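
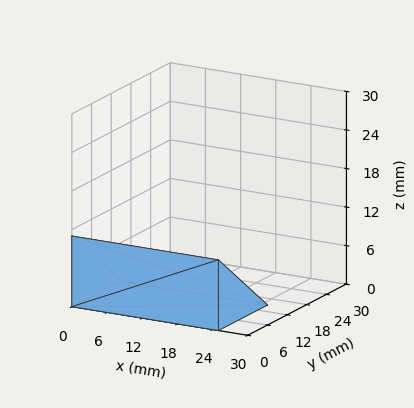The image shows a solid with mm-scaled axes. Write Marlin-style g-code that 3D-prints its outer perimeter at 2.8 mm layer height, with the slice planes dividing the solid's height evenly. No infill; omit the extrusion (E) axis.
Reading the render: the shape is a wedge (ramp): 25 × 15 mm base, rising to 11 mm along the y=0 edge and sloping linearly to z=0 at y=15 (dimensions read to the nearest mm from the axis ticks). For the g-code, the solid's height is divided into equal slices at the stated Δz and each level perimeter traced with G1 moves after a G0 lift.

; perimeter-only toolpath
G21 ; units = mm
G90 ; absolute positioning
G28 ; home
; layer 1
G0 Z2.8
G0 X0.0 Y0.0
G1 X25.0 Y0.0
G1 X25.0 Y11.2
G1 X0.0 Y11.2
G1 X0.0 Y0.0
; layer 2
G0 Z5.5
G0 X0.0 Y0.0
G1 X25.0 Y0.0
G1 X25.0 Y7.5
G1 X0.0 Y7.5
G1 X0.0 Y0.0
; layer 3
G0 Z8.2
G0 X0.0 Y0.0
G1 X25.0 Y0.0
G1 X25.0 Y3.8
G1 X0.0 Y3.8
G1 X0.0 Y0.0
M2 ; end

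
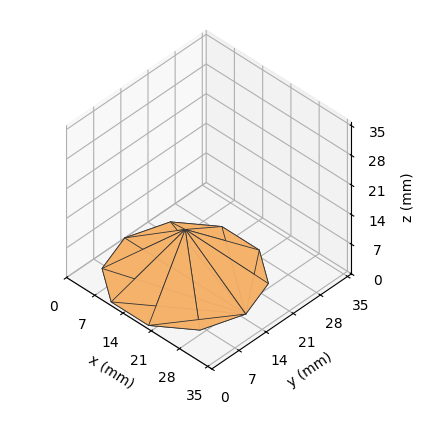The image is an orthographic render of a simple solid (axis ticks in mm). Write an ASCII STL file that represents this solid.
Reading the render: the shape is a regular 10-sided pyramid, base circumscribed radius ≈ 15 mm, apex at z ≈ 11 mm (dimensions read to the nearest mm from the axis ticks). For the STL, each face is triangulated and given an outward normal.

solid part
  facet normal 0.0000 0.0000 -1.0000
    outer loop
      vertex 19.635 29.266 0.000
      vertex 27.135 23.817 0.000
      vertex 30.000 15.000 0.000
    endloop
  endfacet
  facet normal 0.0000 0.0000 -1.0000
    outer loop
      vertex 10.365 29.266 0.000
      vertex 19.635 29.266 0.000
      vertex 30.000 15.000 0.000
    endloop
  endfacet
  facet normal 0.0000 0.0000 -1.0000
    outer loop
      vertex 2.865 23.817 0.000
      vertex 10.365 29.266 0.000
      vertex 30.000 15.000 0.000
    endloop
  endfacet
  facet normal 0.0000 0.0000 -1.0000
    outer loop
      vertex 0.000 15.000 0.000
      vertex 2.865 23.817 0.000
      vertex 30.000 15.000 0.000
    endloop
  endfacet
  facet normal 0.0000 0.0000 -1.0000
    outer loop
      vertex 2.865 6.183 0.000
      vertex 0.000 15.000 0.000
      vertex 30.000 15.000 0.000
    endloop
  endfacet
  facet normal 0.0000 0.0000 -1.0000
    outer loop
      vertex 10.365 0.734 0.000
      vertex 2.865 6.183 0.000
      vertex 30.000 15.000 0.000
    endloop
  endfacet
  facet normal 0.0000 0.0000 -1.0000
    outer loop
      vertex 19.635 0.734 0.000
      vertex 10.365 0.734 0.000
      vertex 30.000 15.000 0.000
    endloop
  endfacet
  facet normal 0.0000 0.0000 -1.0000
    outer loop
      vertex 27.135 6.183 0.000
      vertex 19.635 0.734 0.000
      vertex 30.000 15.000 0.000
    endloop
  endfacet
  facet normal 0.5807 0.1887 0.7919
    outer loop
      vertex 30.000 15.000 0.000
      vertex 27.135 23.817 0.000
      vertex 15.000 15.000 11.000
    endloop
  endfacet
  facet normal 0.3589 0.4940 0.7919
    outer loop
      vertex 27.135 23.817 0.000
      vertex 19.635 29.266 0.000
      vertex 15.000 15.000 11.000
    endloop
  endfacet
  facet normal 0.0000 0.6106 0.7919
    outer loop
      vertex 19.635 29.266 0.000
      vertex 10.365 29.266 0.000
      vertex 15.000 15.000 11.000
    endloop
  endfacet
  facet normal -0.3589 0.4940 0.7919
    outer loop
      vertex 10.365 29.266 0.000
      vertex 2.865 23.817 0.000
      vertex 15.000 15.000 11.000
    endloop
  endfacet
  facet normal -0.5807 0.1887 0.7919
    outer loop
      vertex 2.865 23.817 0.000
      vertex 0.000 15.000 0.000
      vertex 15.000 15.000 11.000
    endloop
  endfacet
  facet normal -0.5807 -0.1887 0.7919
    outer loop
      vertex 0.000 15.000 0.000
      vertex 2.865 6.183 0.000
      vertex 15.000 15.000 11.000
    endloop
  endfacet
  facet normal -0.3589 -0.4940 0.7919
    outer loop
      vertex 2.865 6.183 0.000
      vertex 10.365 0.734 0.000
      vertex 15.000 15.000 11.000
    endloop
  endfacet
  facet normal 0.0000 -0.6106 0.7919
    outer loop
      vertex 10.365 0.734 0.000
      vertex 19.635 0.734 0.000
      vertex 15.000 15.000 11.000
    endloop
  endfacet
  facet normal 0.3589 -0.4940 0.7919
    outer loop
      vertex 19.635 0.734 0.000
      vertex 27.135 6.183 0.000
      vertex 15.000 15.000 11.000
    endloop
  endfacet
  facet normal 0.5807 -0.1887 0.7919
    outer loop
      vertex 27.135 6.183 0.000
      vertex 30.000 15.000 0.000
      vertex 15.000 15.000 11.000
    endloop
  endfacet
endsolid part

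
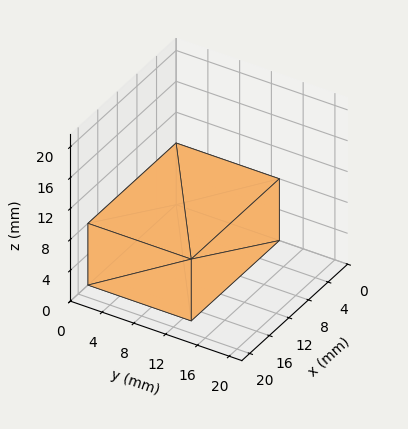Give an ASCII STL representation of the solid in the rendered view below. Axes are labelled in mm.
Reading the render: the shape is a rectangular box, roughly 18 × 13 mm footprint and 8 mm tall (dimensions read to the nearest mm from the axis ticks). For the STL, each face is triangulated and given an outward normal.

solid part
  facet normal 0.0000 0.0000 -1.0000
    outer loop
      vertex 18.0 13.0 0.0
      vertex 18.0 0.0 0.0
      vertex 0.0 0.0 0.0
    endloop
  endfacet
  facet normal 0.0000 0.0000 -1.0000
    outer loop
      vertex 0.0 13.0 0.0
      vertex 18.0 13.0 0.0
      vertex 0.0 0.0 0.0
    endloop
  endfacet
  facet normal 0.0000 0.0000 1.0000
    outer loop
      vertex 0.0 0.0 8.0
      vertex 18.0 0.0 8.0
      vertex 18.0 13.0 8.0
    endloop
  endfacet
  facet normal 0.0000 0.0000 1.0000
    outer loop
      vertex 0.0 0.0 8.0
      vertex 18.0 13.0 8.0
      vertex 0.0 13.0 8.0
    endloop
  endfacet
  facet normal 0.0000 -1.0000 0.0000
    outer loop
      vertex 0.0 0.0 0.0
      vertex 18.0 0.0 0.0
      vertex 18.0 0.0 8.0
    endloop
  endfacet
  facet normal 0.0000 -1.0000 0.0000
    outer loop
      vertex 0.0 0.0 0.0
      vertex 18.0 0.0 8.0
      vertex 0.0 0.0 8.0
    endloop
  endfacet
  facet normal 0.0000 1.0000 0.0000
    outer loop
      vertex 18.0 13.0 8.0
      vertex 18.0 13.0 0.0
      vertex 0.0 13.0 0.0
    endloop
  endfacet
  facet normal 0.0000 1.0000 0.0000
    outer loop
      vertex 0.0 13.0 8.0
      vertex 18.0 13.0 8.0
      vertex 0.0 13.0 0.0
    endloop
  endfacet
  facet normal -1.0000 0.0000 0.0000
    outer loop
      vertex 0.0 13.0 8.0
      vertex 0.0 13.0 0.0
      vertex 0.0 0.0 0.0
    endloop
  endfacet
  facet normal -1.0000 0.0000 0.0000
    outer loop
      vertex 0.0 0.0 8.0
      vertex 0.0 13.0 8.0
      vertex 0.0 0.0 0.0
    endloop
  endfacet
  facet normal 1.0000 0.0000 0.0000
    outer loop
      vertex 18.0 0.0 0.0
      vertex 18.0 13.0 0.0
      vertex 18.0 13.0 8.0
    endloop
  endfacet
  facet normal 1.0000 0.0000 0.0000
    outer loop
      vertex 18.0 0.0 0.0
      vertex 18.0 13.0 8.0
      vertex 18.0 0.0 8.0
    endloop
  endfacet
endsolid part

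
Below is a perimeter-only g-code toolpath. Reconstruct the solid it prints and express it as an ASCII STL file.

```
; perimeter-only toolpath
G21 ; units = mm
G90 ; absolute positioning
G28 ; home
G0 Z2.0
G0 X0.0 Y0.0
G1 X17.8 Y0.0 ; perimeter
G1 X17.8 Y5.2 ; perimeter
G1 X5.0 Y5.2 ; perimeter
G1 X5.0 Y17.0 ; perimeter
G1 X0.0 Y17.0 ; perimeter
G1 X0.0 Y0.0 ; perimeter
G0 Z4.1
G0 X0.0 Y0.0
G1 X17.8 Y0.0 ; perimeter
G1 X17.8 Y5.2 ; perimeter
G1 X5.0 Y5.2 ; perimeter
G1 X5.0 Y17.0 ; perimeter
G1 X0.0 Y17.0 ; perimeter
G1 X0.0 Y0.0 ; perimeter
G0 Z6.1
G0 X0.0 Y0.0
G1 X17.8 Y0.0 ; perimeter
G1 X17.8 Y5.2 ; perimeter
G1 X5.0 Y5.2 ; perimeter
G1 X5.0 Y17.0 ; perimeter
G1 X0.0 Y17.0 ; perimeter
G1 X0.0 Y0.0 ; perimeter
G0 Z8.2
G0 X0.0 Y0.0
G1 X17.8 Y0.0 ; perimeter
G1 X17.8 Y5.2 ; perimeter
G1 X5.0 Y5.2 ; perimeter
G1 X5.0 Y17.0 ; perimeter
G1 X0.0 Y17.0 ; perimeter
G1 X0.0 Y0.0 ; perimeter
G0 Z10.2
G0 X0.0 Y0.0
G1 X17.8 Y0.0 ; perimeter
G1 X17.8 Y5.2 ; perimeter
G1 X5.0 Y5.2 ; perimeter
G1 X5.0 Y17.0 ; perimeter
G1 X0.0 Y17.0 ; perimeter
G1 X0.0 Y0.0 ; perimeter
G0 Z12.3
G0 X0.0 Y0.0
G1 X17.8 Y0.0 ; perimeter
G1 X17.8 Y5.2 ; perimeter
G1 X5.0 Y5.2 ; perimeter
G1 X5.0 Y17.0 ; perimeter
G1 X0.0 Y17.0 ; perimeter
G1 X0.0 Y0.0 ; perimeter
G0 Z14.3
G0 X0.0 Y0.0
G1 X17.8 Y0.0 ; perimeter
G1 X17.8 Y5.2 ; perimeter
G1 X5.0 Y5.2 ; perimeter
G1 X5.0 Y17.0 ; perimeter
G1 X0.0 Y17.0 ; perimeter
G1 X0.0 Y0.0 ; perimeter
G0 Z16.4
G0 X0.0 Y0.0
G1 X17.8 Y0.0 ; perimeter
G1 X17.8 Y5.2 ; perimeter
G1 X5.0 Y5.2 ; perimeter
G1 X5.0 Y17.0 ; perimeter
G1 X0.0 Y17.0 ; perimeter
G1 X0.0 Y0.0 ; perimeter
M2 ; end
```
solid part
  facet normal 0.0000 0.0000 -1.0000
    outer loop
      vertex 17.8 5.2 0.0
      vertex 17.8 0.0 0.0
      vertex 0.0 0.0 0.0
    endloop
  endfacet
  facet normal 0.0000 0.0000 -1.0000
    outer loop
      vertex 5.0 5.2 0.0
      vertex 17.8 5.2 0.0
      vertex 0.0 0.0 0.0
    endloop
  endfacet
  facet normal 0.0000 0.0000 -1.0000
    outer loop
      vertex 5.0 17.0 0.0
      vertex 5.0 5.2 0.0
      vertex 0.0 0.0 0.0
    endloop
  endfacet
  facet normal 0.0000 0.0000 -1.0000
    outer loop
      vertex 0.0 17.0 0.0
      vertex 5.0 17.0 0.0
      vertex 0.0 0.0 0.0
    endloop
  endfacet
  facet normal 0.0000 0.0000 1.0000
    outer loop
      vertex 0.0 0.0 16.4
      vertex 17.8 0.0 16.4
      vertex 17.8 5.2 16.4
    endloop
  endfacet
  facet normal 0.0000 0.0000 1.0000
    outer loop
      vertex 0.0 0.0 16.4
      vertex 17.8 5.2 16.4
      vertex 5.0 5.2 16.4
    endloop
  endfacet
  facet normal 0.0000 0.0000 1.0000
    outer loop
      vertex 0.0 0.0 16.4
      vertex 5.0 5.2 16.4
      vertex 5.0 17.0 16.4
    endloop
  endfacet
  facet normal 0.0000 0.0000 1.0000
    outer loop
      vertex 0.0 0.0 16.4
      vertex 5.0 17.0 16.4
      vertex 0.0 17.0 16.4
    endloop
  endfacet
  facet normal 0.0000 -1.0000 0.0000
    outer loop
      vertex 0.0 0.0 0.0
      vertex 17.8 0.0 0.0
      vertex 17.8 0.0 16.4
    endloop
  endfacet
  facet normal 0.0000 -1.0000 0.0000
    outer loop
      vertex 0.0 0.0 0.0
      vertex 17.8 0.0 16.4
      vertex 0.0 0.0 16.4
    endloop
  endfacet
  facet normal 1.0000 0.0000 0.0000
    outer loop
      vertex 17.8 0.0 0.0
      vertex 17.8 5.2 0.0
      vertex 17.8 5.2 16.4
    endloop
  endfacet
  facet normal 1.0000 0.0000 0.0000
    outer loop
      vertex 17.8 0.0 0.0
      vertex 17.8 5.2 16.4
      vertex 17.8 0.0 16.4
    endloop
  endfacet
  facet normal 0.0000 1.0000 0.0000
    outer loop
      vertex 17.8 5.2 0.0
      vertex 5.0 5.2 0.0
      vertex 5.0 5.2 16.4
    endloop
  endfacet
  facet normal 0.0000 1.0000 0.0000
    outer loop
      vertex 17.8 5.2 0.0
      vertex 5.0 5.2 16.4
      vertex 17.8 5.2 16.4
    endloop
  endfacet
  facet normal 1.0000 0.0000 0.0000
    outer loop
      vertex 5.0 5.2 0.0
      vertex 5.0 17.0 0.0
      vertex 5.0 17.0 16.4
    endloop
  endfacet
  facet normal 1.0000 0.0000 0.0000
    outer loop
      vertex 5.0 5.2 0.0
      vertex 5.0 17.0 16.4
      vertex 5.0 5.2 16.4
    endloop
  endfacet
  facet normal 0.0000 1.0000 0.0000
    outer loop
      vertex 5.0 17.0 0.0
      vertex 0.0 17.0 0.0
      vertex 0.0 17.0 16.4
    endloop
  endfacet
  facet normal 0.0000 1.0000 0.0000
    outer loop
      vertex 5.0 17.0 0.0
      vertex 0.0 17.0 16.4
      vertex 5.0 17.0 16.4
    endloop
  endfacet
  facet normal -1.0000 0.0000 0.0000
    outer loop
      vertex 0.0 17.0 0.0
      vertex 0.0 0.0 0.0
      vertex 0.0 0.0 16.4
    endloop
  endfacet
  facet normal -1.0000 0.0000 0.0000
    outer loop
      vertex 0.0 17.0 0.0
      vertex 0.0 0.0 16.4
      vertex 0.0 17.0 16.4
    endloop
  endfacet
endsolid part

The G0 Z moves step by Δz≈2.0 mm. Every layer's G1 loop is the same polygon, so the solid is a straight extrusion of it from z=0 to z≈16.4. Closing with flat bottom and top caps and triangulating gives 20 facets — an L-shaped prism: outer 17.8 × 17 mm, arm thicknesses ≈ 5.2 mm (horizontal) and 5 mm (vertical), extruded 16.4 mm in z.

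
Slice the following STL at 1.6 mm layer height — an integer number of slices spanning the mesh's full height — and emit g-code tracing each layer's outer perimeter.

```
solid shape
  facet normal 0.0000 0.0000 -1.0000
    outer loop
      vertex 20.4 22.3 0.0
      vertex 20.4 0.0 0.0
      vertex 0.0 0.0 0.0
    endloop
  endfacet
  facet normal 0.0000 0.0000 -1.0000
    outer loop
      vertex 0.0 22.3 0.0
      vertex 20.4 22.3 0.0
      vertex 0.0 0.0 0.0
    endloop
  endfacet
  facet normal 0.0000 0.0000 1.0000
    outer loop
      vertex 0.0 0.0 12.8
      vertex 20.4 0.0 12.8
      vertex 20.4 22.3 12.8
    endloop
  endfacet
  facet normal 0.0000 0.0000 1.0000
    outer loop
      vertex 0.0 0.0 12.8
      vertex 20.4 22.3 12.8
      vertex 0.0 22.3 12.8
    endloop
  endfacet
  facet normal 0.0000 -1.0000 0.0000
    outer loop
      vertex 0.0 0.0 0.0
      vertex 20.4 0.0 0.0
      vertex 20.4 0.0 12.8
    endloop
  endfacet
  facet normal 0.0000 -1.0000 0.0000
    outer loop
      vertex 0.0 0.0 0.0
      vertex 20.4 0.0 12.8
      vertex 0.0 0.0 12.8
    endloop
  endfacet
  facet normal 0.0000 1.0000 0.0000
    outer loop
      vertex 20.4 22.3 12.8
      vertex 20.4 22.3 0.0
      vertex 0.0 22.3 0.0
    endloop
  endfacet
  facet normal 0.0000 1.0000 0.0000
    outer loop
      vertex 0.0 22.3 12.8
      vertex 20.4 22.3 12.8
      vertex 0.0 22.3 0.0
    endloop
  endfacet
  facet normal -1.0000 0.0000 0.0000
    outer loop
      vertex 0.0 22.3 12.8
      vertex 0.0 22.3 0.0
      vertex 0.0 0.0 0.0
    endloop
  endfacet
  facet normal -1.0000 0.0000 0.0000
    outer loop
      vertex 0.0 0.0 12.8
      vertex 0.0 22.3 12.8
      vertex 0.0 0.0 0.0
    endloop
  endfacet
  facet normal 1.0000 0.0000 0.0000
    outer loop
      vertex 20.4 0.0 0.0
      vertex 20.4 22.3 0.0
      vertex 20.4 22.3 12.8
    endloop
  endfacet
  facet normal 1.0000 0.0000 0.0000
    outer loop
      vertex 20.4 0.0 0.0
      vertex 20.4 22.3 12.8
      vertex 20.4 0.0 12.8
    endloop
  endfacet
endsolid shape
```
; perimeter-only toolpath
G21 ; units = mm
G90 ; absolute positioning
G28 ; home
; layer 1
G0 Z1.6
G0 X0.0 Y0.0
G1 X20.4 Y0.0
G1 X20.4 Y22.3
G1 X0.0 Y22.3
G1 X0.0 Y0.0
; layer 2
G0 Z3.2
G0 X0.0 Y0.0
G1 X20.4 Y0.0
G1 X20.4 Y22.3
G1 X0.0 Y22.3
G1 X0.0 Y0.0
; layer 3
G0 Z4.8
G0 X0.0 Y0.0
G1 X20.4 Y0.0
G1 X20.4 Y22.3
G1 X0.0 Y22.3
G1 X0.0 Y0.0
; layer 4
G0 Z6.4
G0 X0.0 Y0.0
G1 X20.4 Y0.0
G1 X20.4 Y22.3
G1 X0.0 Y22.3
G1 X0.0 Y0.0
; layer 5
G0 Z8.0
G0 X0.0 Y0.0
G1 X20.4 Y0.0
G1 X20.4 Y22.3
G1 X0.0 Y22.3
G1 X0.0 Y0.0
; layer 6
G0 Z9.6
G0 X0.0 Y0.0
G1 X20.4 Y0.0
G1 X20.4 Y22.3
G1 X0.0 Y22.3
G1 X0.0 Y0.0
; layer 7
G0 Z11.2
G0 X0.0 Y0.0
G1 X20.4 Y0.0
G1 X20.4 Y22.3
G1 X0.0 Y22.3
G1 X0.0 Y0.0
; layer 8
G0 Z12.8
G0 X0.0 Y0.0
G1 X20.4 Y0.0
G1 X20.4 Y22.3
G1 X0.0 Y22.3
G1 X0.0 Y0.0
M2 ; end

The solid is a rectangular box, roughly 20.4 × 22.3 mm footprint and 12.8 mm tall. Slicing at Δz = 1.6 mm — 8 equal slices spanning the solid's height, so layer i sits at z = i·h/8 — gives 8 non-empty perimeters. Each is a 4-segment closed polygon; G0 lifts to the layer z and rapids to the start vertex, then G1 traces the edges.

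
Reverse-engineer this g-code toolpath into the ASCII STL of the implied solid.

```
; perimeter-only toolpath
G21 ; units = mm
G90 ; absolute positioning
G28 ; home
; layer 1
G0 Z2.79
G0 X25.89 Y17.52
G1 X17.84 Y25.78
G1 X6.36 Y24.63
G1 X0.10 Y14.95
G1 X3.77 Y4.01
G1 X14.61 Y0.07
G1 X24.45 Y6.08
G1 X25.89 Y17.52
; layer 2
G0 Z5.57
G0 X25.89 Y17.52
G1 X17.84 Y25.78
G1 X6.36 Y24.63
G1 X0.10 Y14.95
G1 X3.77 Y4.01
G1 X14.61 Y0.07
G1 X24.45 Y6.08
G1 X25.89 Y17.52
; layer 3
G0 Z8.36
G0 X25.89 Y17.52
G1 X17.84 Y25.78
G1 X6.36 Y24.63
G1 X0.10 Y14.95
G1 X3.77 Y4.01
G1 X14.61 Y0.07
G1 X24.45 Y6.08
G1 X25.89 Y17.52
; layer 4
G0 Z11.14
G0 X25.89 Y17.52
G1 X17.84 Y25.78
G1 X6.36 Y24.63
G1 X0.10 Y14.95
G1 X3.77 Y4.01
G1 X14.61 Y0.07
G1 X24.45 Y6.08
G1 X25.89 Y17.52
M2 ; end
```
solid part
  facet normal 0.0000 0.0000 -1.0000
    outer loop
      vertex 6.36 24.63 0.00
      vertex 17.84 25.78 0.00
      vertex 25.89 17.52 0.00
    endloop
  endfacet
  facet normal 0.0000 0.0000 -1.0000
    outer loop
      vertex 0.10 14.95 0.00
      vertex 6.36 24.63 0.00
      vertex 25.89 17.52 0.00
    endloop
  endfacet
  facet normal 0.0000 0.0000 -1.0000
    outer loop
      vertex 3.77 4.01 0.00
      vertex 0.10 14.95 0.00
      vertex 25.89 17.52 0.00
    endloop
  endfacet
  facet normal 0.0000 0.0000 -1.0000
    outer loop
      vertex 14.61 0.07 0.00
      vertex 3.77 4.01 0.00
      vertex 25.89 17.52 0.00
    endloop
  endfacet
  facet normal 0.0000 0.0000 -1.0000
    outer loop
      vertex 24.45 6.08 0.00
      vertex 14.61 0.07 0.00
      vertex 25.89 17.52 0.00
    endloop
  endfacet
  facet normal 0.0000 0.0000 1.0000
    outer loop
      vertex 25.89 17.52 11.14
      vertex 17.84 25.78 11.14
      vertex 6.36 24.63 11.14
    endloop
  endfacet
  facet normal 0.0000 0.0000 1.0000
    outer loop
      vertex 25.89 17.52 11.14
      vertex 6.36 24.63 11.14
      vertex 0.10 14.95 11.14
    endloop
  endfacet
  facet normal 0.0000 0.0000 1.0000
    outer loop
      vertex 25.89 17.52 11.14
      vertex 0.10 14.95 11.14
      vertex 3.77 4.01 11.14
    endloop
  endfacet
  facet normal 0.0000 0.0000 1.0000
    outer loop
      vertex 25.89 17.52 11.14
      vertex 3.77 4.01 11.14
      vertex 14.61 0.07 11.14
    endloop
  endfacet
  facet normal 0.0000 0.0000 1.0000
    outer loop
      vertex 25.89 17.52 11.14
      vertex 14.61 0.07 11.14
      vertex 24.45 6.08 11.14
    endloop
  endfacet
  facet normal 0.7162 0.6979 0.0000
    outer loop
      vertex 25.89 17.52 0.00
      vertex 17.84 25.78 0.00
      vertex 17.84 25.78 11.14
    endloop
  endfacet
  facet normal 0.7162 0.6979 0.0000
    outer loop
      vertex 25.89 17.52 0.00
      vertex 17.84 25.78 11.14
      vertex 25.89 17.52 11.14
    endloop
  endfacet
  facet normal -0.0997 0.9950 0.0000
    outer loop
      vertex 17.84 25.78 0.00
      vertex 6.36 24.63 0.00
      vertex 6.36 24.63 11.14
    endloop
  endfacet
  facet normal -0.0997 0.9950 0.0000
    outer loop
      vertex 17.84 25.78 0.00
      vertex 6.36 24.63 11.14
      vertex 17.84 25.78 11.14
    endloop
  endfacet
  facet normal -0.8397 0.5430 0.0000
    outer loop
      vertex 6.36 24.63 0.00
      vertex 0.10 14.95 0.00
      vertex 0.10 14.95 11.14
    endloop
  endfacet
  facet normal -0.8397 0.5430 0.0000
    outer loop
      vertex 6.36 24.63 0.00
      vertex 0.10 14.95 11.14
      vertex 6.36 24.63 11.14
    endloop
  endfacet
  facet normal -0.9481 -0.3180 0.0000
    outer loop
      vertex 0.10 14.95 0.00
      vertex 3.77 4.01 0.00
      vertex 3.77 4.01 11.14
    endloop
  endfacet
  facet normal -0.9481 -0.3180 0.0000
    outer loop
      vertex 0.10 14.95 0.00
      vertex 3.77 4.01 11.14
      vertex 0.10 14.95 11.14
    endloop
  endfacet
  facet normal -0.3416 -0.9398 0.0000
    outer loop
      vertex 3.77 4.01 0.00
      vertex 14.61 0.07 0.00
      vertex 14.61 0.07 11.14
    endloop
  endfacet
  facet normal -0.3416 -0.9398 0.0000
    outer loop
      vertex 3.77 4.01 0.00
      vertex 14.61 0.07 11.14
      vertex 3.77 4.01 11.14
    endloop
  endfacet
  facet normal 0.5212 -0.8534 0.0000
    outer loop
      vertex 14.61 0.07 0.00
      vertex 24.45 6.08 0.00
      vertex 24.45 6.08 11.14
    endloop
  endfacet
  facet normal 0.5212 -0.8534 0.0000
    outer loop
      vertex 14.61 0.07 0.00
      vertex 24.45 6.08 11.14
      vertex 14.61 0.07 11.14
    endloop
  endfacet
  facet normal 0.9922 -0.1249 0.0000
    outer loop
      vertex 24.45 6.08 0.00
      vertex 25.89 17.52 0.00
      vertex 25.89 17.52 11.14
    endloop
  endfacet
  facet normal 0.9922 -0.1249 0.0000
    outer loop
      vertex 24.45 6.08 0.00
      vertex 25.89 17.52 11.14
      vertex 24.45 6.08 11.14
    endloop
  endfacet
endsolid part

The G0 Z moves step by Δz≈2.79 mm. Every layer's G1 loop is the same polygon, so the solid is a straight extrusion of it from z=0 to z≈11.1. Closing with flat bottom and top caps and triangulating gives 24 facets — a regular 7-sided prism (a cylinder approximated with 7 flat sides), circumscribed radius ≈ 13.3 mm, height ≈ 11.1 mm.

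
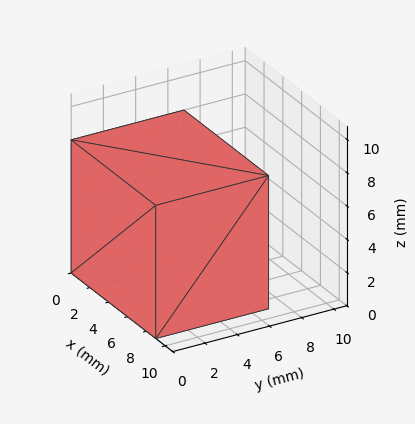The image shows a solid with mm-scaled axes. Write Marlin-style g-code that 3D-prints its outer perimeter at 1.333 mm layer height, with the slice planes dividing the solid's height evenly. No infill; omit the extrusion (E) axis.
Reading the render: the shape is a rectangular box, roughly 9 × 7 mm footprint and 8 mm tall (dimensions read to the nearest mm from the axis ticks). For the g-code, the solid's height is divided into equal slices at the stated Δz and each level perimeter traced with G1 moves after a G0 lift.

; perimeter-only toolpath
G21 ; units = mm
G90 ; absolute positioning
G28 ; home
; layer 1
G0 Z1.333
G0 X0.000 Y0.000
G1 X9.000 Y0.000
G1 X9.000 Y7.000
G1 X0.000 Y7.000
G1 X0.000 Y0.000
; layer 2
G0 Z2.667
G0 X0.000 Y0.000
G1 X9.000 Y0.000
G1 X9.000 Y7.000
G1 X0.000 Y7.000
G1 X0.000 Y0.000
; layer 3
G0 Z4.000
G0 X0.000 Y0.000
G1 X9.000 Y0.000
G1 X9.000 Y7.000
G1 X0.000 Y7.000
G1 X0.000 Y0.000
; layer 4
G0 Z5.333
G0 X0.000 Y0.000
G1 X9.000 Y0.000
G1 X9.000 Y7.000
G1 X0.000 Y7.000
G1 X0.000 Y0.000
; layer 5
G0 Z6.667
G0 X0.000 Y0.000
G1 X9.000 Y0.000
G1 X9.000 Y7.000
G1 X0.000 Y7.000
G1 X0.000 Y0.000
; layer 6
G0 Z8.000
G0 X0.000 Y0.000
G1 X9.000 Y0.000
G1 X9.000 Y7.000
G1 X0.000 Y7.000
G1 X0.000 Y0.000
M2 ; end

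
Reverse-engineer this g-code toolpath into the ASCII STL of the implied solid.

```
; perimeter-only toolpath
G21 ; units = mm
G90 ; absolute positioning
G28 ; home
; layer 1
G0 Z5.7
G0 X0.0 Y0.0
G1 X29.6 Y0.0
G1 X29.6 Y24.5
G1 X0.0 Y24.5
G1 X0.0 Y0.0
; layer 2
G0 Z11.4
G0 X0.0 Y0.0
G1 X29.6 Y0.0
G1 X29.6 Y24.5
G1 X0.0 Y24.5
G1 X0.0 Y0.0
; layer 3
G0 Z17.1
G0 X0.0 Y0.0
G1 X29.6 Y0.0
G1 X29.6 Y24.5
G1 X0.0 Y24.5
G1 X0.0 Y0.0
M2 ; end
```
solid part
  facet normal 0.0000 0.0000 -1.0000
    outer loop
      vertex 29.6 24.5 0.0
      vertex 29.6 0.0 0.0
      vertex 0.0 0.0 0.0
    endloop
  endfacet
  facet normal 0.0000 0.0000 -1.0000
    outer loop
      vertex 0.0 24.5 0.0
      vertex 29.6 24.5 0.0
      vertex 0.0 0.0 0.0
    endloop
  endfacet
  facet normal 0.0000 0.0000 1.0000
    outer loop
      vertex 0.0 0.0 17.1
      vertex 29.6 0.0 17.1
      vertex 29.6 24.5 17.1
    endloop
  endfacet
  facet normal 0.0000 0.0000 1.0000
    outer loop
      vertex 0.0 0.0 17.1
      vertex 29.6 24.5 17.1
      vertex 0.0 24.5 17.1
    endloop
  endfacet
  facet normal 0.0000 -1.0000 0.0000
    outer loop
      vertex 0.0 0.0 0.0
      vertex 29.6 0.0 0.0
      vertex 29.6 0.0 17.1
    endloop
  endfacet
  facet normal 0.0000 -1.0000 0.0000
    outer loop
      vertex 0.0 0.0 0.0
      vertex 29.6 0.0 17.1
      vertex 0.0 0.0 17.1
    endloop
  endfacet
  facet normal 0.0000 1.0000 0.0000
    outer loop
      vertex 29.6 24.5 17.1
      vertex 29.6 24.5 0.0
      vertex 0.0 24.5 0.0
    endloop
  endfacet
  facet normal 0.0000 1.0000 0.0000
    outer loop
      vertex 0.0 24.5 17.1
      vertex 29.6 24.5 17.1
      vertex 0.0 24.5 0.0
    endloop
  endfacet
  facet normal -1.0000 0.0000 0.0000
    outer loop
      vertex 0.0 24.5 17.1
      vertex 0.0 24.5 0.0
      vertex 0.0 0.0 0.0
    endloop
  endfacet
  facet normal -1.0000 0.0000 0.0000
    outer loop
      vertex 0.0 0.0 17.1
      vertex 0.0 24.5 17.1
      vertex 0.0 0.0 0.0
    endloop
  endfacet
  facet normal 1.0000 0.0000 0.0000
    outer loop
      vertex 29.6 0.0 0.0
      vertex 29.6 24.5 0.0
      vertex 29.6 24.5 17.1
    endloop
  endfacet
  facet normal 1.0000 0.0000 0.0000
    outer loop
      vertex 29.6 0.0 0.0
      vertex 29.6 24.5 17.1
      vertex 29.6 0.0 17.1
    endloop
  endfacet
endsolid part

The G0 Z moves step by Δz≈5.7 mm. Every layer's G1 loop is the same polygon, so the solid is a straight extrusion of it from z=0 to z≈17.1. Closing with flat bottom and top caps and triangulating gives 12 facets — a rectangular box, roughly 29.6 × 24.5 mm footprint and 17.1 mm tall.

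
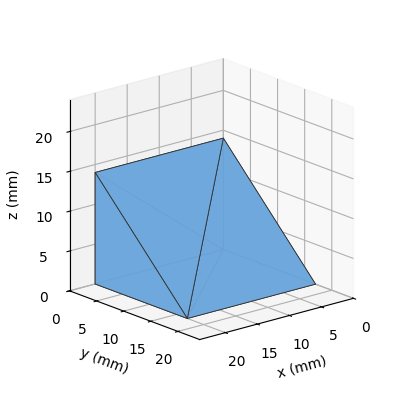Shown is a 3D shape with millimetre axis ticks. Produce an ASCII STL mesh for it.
Reading the render: the shape is a wedge (ramp): 20 × 17 mm base, rising to 14 mm along the y=0 edge and sloping linearly to z=0 at y=17 (dimensions read to the nearest mm from the axis ticks). For the STL, each face is triangulated and given an outward normal.

solid part
  facet normal 0.0000 0.0000 -1.0000
    outer loop
      vertex 20.00 17.00 0.00
      vertex 20.00 0.00 0.00
      vertex 0.00 0.00 0.00
    endloop
  endfacet
  facet normal 0.0000 0.0000 -1.0000
    outer loop
      vertex 0.00 17.00 0.00
      vertex 20.00 17.00 0.00
      vertex 0.00 0.00 0.00
    endloop
  endfacet
  facet normal 0.0000 -1.0000 0.0000
    outer loop
      vertex 0.00 0.00 0.00
      vertex 20.00 0.00 0.00
      vertex 20.00 0.00 14.00
    endloop
  endfacet
  facet normal 0.0000 -1.0000 0.0000
    outer loop
      vertex 0.00 0.00 0.00
      vertex 20.00 0.00 14.00
      vertex 0.00 0.00 14.00
    endloop
  endfacet
  facet normal 0.0000 0.6357 0.7719
    outer loop
      vertex 0.00 0.00 14.00
      vertex 20.00 0.00 14.00
      vertex 20.00 17.00 0.00
    endloop
  endfacet
  facet normal 0.0000 0.6357 0.7719
    outer loop
      vertex 0.00 0.00 14.00
      vertex 20.00 17.00 0.00
      vertex 0.00 17.00 0.00
    endloop
  endfacet
  facet normal -1.0000 0.0000 0.0000
    outer loop
      vertex 0.00 0.00 14.00
      vertex 0.00 17.00 0.00
      vertex 0.00 0.00 0.00
    endloop
  endfacet
  facet normal 1.0000 0.0000 0.0000
    outer loop
      vertex 20.00 0.00 0.00
      vertex 20.00 17.00 0.00
      vertex 20.00 0.00 14.00
    endloop
  endfacet
endsolid part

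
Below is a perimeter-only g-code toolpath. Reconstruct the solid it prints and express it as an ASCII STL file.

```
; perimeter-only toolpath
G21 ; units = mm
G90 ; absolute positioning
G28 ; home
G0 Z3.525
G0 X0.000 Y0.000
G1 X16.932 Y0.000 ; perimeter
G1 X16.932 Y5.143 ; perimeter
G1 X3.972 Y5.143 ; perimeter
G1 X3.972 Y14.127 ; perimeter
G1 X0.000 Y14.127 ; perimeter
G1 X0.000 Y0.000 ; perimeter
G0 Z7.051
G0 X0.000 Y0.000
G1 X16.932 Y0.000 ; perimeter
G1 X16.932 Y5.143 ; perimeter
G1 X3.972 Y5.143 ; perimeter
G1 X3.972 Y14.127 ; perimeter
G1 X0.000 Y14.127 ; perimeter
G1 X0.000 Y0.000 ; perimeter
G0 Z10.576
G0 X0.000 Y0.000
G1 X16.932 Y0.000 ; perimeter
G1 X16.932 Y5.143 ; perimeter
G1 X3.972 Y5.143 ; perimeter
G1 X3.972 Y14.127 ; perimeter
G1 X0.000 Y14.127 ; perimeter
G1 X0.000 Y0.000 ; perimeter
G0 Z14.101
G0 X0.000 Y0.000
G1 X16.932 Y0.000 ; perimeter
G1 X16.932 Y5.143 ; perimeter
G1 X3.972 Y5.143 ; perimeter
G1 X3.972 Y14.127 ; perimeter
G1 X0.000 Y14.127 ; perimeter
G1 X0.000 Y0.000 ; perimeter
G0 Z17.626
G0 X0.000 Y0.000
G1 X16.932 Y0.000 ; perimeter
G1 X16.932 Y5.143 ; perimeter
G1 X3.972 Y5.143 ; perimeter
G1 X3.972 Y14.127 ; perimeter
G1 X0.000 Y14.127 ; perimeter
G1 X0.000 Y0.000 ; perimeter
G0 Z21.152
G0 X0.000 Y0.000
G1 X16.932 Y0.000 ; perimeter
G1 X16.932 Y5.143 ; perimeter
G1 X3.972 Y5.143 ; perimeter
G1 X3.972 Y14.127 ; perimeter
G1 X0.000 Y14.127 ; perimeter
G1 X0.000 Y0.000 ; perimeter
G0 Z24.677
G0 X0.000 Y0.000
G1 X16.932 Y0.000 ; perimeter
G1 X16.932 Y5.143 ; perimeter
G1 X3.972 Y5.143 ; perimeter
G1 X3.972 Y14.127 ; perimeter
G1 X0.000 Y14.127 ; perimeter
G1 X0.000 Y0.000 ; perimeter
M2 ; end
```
solid part
  facet normal 0.0000 0.0000 -1.0000
    outer loop
      vertex 16.932 5.143 0.000
      vertex 16.932 0.000 0.000
      vertex 0.000 0.000 0.000
    endloop
  endfacet
  facet normal 0.0000 0.0000 -1.0000
    outer loop
      vertex 3.972 5.143 0.000
      vertex 16.932 5.143 0.000
      vertex 0.000 0.000 0.000
    endloop
  endfacet
  facet normal 0.0000 0.0000 -1.0000
    outer loop
      vertex 3.972 14.127 0.000
      vertex 3.972 5.143 0.000
      vertex 0.000 0.000 0.000
    endloop
  endfacet
  facet normal 0.0000 0.0000 -1.0000
    outer loop
      vertex 0.000 14.127 0.000
      vertex 3.972 14.127 0.000
      vertex 0.000 0.000 0.000
    endloop
  endfacet
  facet normal 0.0000 0.0000 1.0000
    outer loop
      vertex 0.000 0.000 24.677
      vertex 16.932 0.000 24.677
      vertex 16.932 5.143 24.677
    endloop
  endfacet
  facet normal 0.0000 0.0000 1.0000
    outer loop
      vertex 0.000 0.000 24.677
      vertex 16.932 5.143 24.677
      vertex 3.972 5.143 24.677
    endloop
  endfacet
  facet normal 0.0000 0.0000 1.0000
    outer loop
      vertex 0.000 0.000 24.677
      vertex 3.972 5.143 24.677
      vertex 3.972 14.127 24.677
    endloop
  endfacet
  facet normal 0.0000 0.0000 1.0000
    outer loop
      vertex 0.000 0.000 24.677
      vertex 3.972 14.127 24.677
      vertex 0.000 14.127 24.677
    endloop
  endfacet
  facet normal 0.0000 -1.0000 0.0000
    outer loop
      vertex 0.000 0.000 0.000
      vertex 16.932 0.000 0.000
      vertex 16.932 0.000 24.677
    endloop
  endfacet
  facet normal 0.0000 -1.0000 0.0000
    outer loop
      vertex 0.000 0.000 0.000
      vertex 16.932 0.000 24.677
      vertex 0.000 0.000 24.677
    endloop
  endfacet
  facet normal 1.0000 0.0000 0.0000
    outer loop
      vertex 16.932 0.000 0.000
      vertex 16.932 5.143 0.000
      vertex 16.932 5.143 24.677
    endloop
  endfacet
  facet normal 1.0000 0.0000 0.0000
    outer loop
      vertex 16.932 0.000 0.000
      vertex 16.932 5.143 24.677
      vertex 16.932 0.000 24.677
    endloop
  endfacet
  facet normal 0.0000 1.0000 0.0000
    outer loop
      vertex 16.932 5.143 0.000
      vertex 3.972 5.143 0.000
      vertex 3.972 5.143 24.677
    endloop
  endfacet
  facet normal 0.0000 1.0000 0.0000
    outer loop
      vertex 16.932 5.143 0.000
      vertex 3.972 5.143 24.677
      vertex 16.932 5.143 24.677
    endloop
  endfacet
  facet normal 1.0000 0.0000 0.0000
    outer loop
      vertex 3.972 5.143 0.000
      vertex 3.972 14.127 0.000
      vertex 3.972 14.127 24.677
    endloop
  endfacet
  facet normal 1.0000 0.0000 0.0000
    outer loop
      vertex 3.972 5.143 0.000
      vertex 3.972 14.127 24.677
      vertex 3.972 5.143 24.677
    endloop
  endfacet
  facet normal 0.0000 1.0000 0.0000
    outer loop
      vertex 3.972 14.127 0.000
      vertex 0.000 14.127 0.000
      vertex 0.000 14.127 24.677
    endloop
  endfacet
  facet normal 0.0000 1.0000 0.0000
    outer loop
      vertex 3.972 14.127 0.000
      vertex 0.000 14.127 24.677
      vertex 3.972 14.127 24.677
    endloop
  endfacet
  facet normal -1.0000 0.0000 0.0000
    outer loop
      vertex 0.000 14.127 0.000
      vertex 0.000 0.000 0.000
      vertex 0.000 0.000 24.677
    endloop
  endfacet
  facet normal -1.0000 0.0000 0.0000
    outer loop
      vertex 0.000 14.127 0.000
      vertex 0.000 0.000 24.677
      vertex 0.000 14.127 24.677
    endloop
  endfacet
endsolid part

The G0 Z moves step by Δz≈3.525 mm. Every layer's G1 loop is the same polygon, so the solid is a straight extrusion of it from z=0 to z≈24.7. Closing with flat bottom and top caps and triangulating gives 20 facets — an L-shaped prism: outer 16.9 × 14.1 mm, arm thicknesses ≈ 5.14 mm (horizontal) and 3.97 mm (vertical), extruded 24.7 mm in z.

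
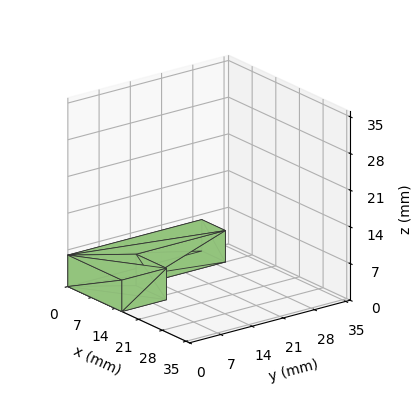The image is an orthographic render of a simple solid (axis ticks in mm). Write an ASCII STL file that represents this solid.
Reading the render: the shape is an L-shaped prism: outer 16 × 30 mm, arm thicknesses ≈ 10 mm (horizontal) and 7 mm (vertical), extruded 6 mm in z (dimensions read to the nearest mm from the axis ticks). For the STL, each face is triangulated and given an outward normal.

solid part
  facet normal 0.0000 0.0000 -1.0000
    outer loop
      vertex 16.0 10.0 0.0
      vertex 16.0 0.0 0.0
      vertex 0.0 0.0 0.0
    endloop
  endfacet
  facet normal 0.0000 0.0000 -1.0000
    outer loop
      vertex 7.0 10.0 0.0
      vertex 16.0 10.0 0.0
      vertex 0.0 0.0 0.0
    endloop
  endfacet
  facet normal 0.0000 0.0000 -1.0000
    outer loop
      vertex 7.0 30.0 0.0
      vertex 7.0 10.0 0.0
      vertex 0.0 0.0 0.0
    endloop
  endfacet
  facet normal 0.0000 0.0000 -1.0000
    outer loop
      vertex 0.0 30.0 0.0
      vertex 7.0 30.0 0.0
      vertex 0.0 0.0 0.0
    endloop
  endfacet
  facet normal 0.0000 0.0000 1.0000
    outer loop
      vertex 0.0 0.0 6.0
      vertex 16.0 0.0 6.0
      vertex 16.0 10.0 6.0
    endloop
  endfacet
  facet normal 0.0000 0.0000 1.0000
    outer loop
      vertex 0.0 0.0 6.0
      vertex 16.0 10.0 6.0
      vertex 7.0 10.0 6.0
    endloop
  endfacet
  facet normal 0.0000 0.0000 1.0000
    outer loop
      vertex 0.0 0.0 6.0
      vertex 7.0 10.0 6.0
      vertex 7.0 30.0 6.0
    endloop
  endfacet
  facet normal 0.0000 0.0000 1.0000
    outer loop
      vertex 0.0 0.0 6.0
      vertex 7.0 30.0 6.0
      vertex 0.0 30.0 6.0
    endloop
  endfacet
  facet normal 0.0000 -1.0000 0.0000
    outer loop
      vertex 0.0 0.0 0.0
      vertex 16.0 0.0 0.0
      vertex 16.0 0.0 6.0
    endloop
  endfacet
  facet normal 0.0000 -1.0000 0.0000
    outer loop
      vertex 0.0 0.0 0.0
      vertex 16.0 0.0 6.0
      vertex 0.0 0.0 6.0
    endloop
  endfacet
  facet normal 1.0000 0.0000 0.0000
    outer loop
      vertex 16.0 0.0 0.0
      vertex 16.0 10.0 0.0
      vertex 16.0 10.0 6.0
    endloop
  endfacet
  facet normal 1.0000 0.0000 0.0000
    outer loop
      vertex 16.0 0.0 0.0
      vertex 16.0 10.0 6.0
      vertex 16.0 0.0 6.0
    endloop
  endfacet
  facet normal 0.0000 1.0000 0.0000
    outer loop
      vertex 16.0 10.0 0.0
      vertex 7.0 10.0 0.0
      vertex 7.0 10.0 6.0
    endloop
  endfacet
  facet normal 0.0000 1.0000 0.0000
    outer loop
      vertex 16.0 10.0 0.0
      vertex 7.0 10.0 6.0
      vertex 16.0 10.0 6.0
    endloop
  endfacet
  facet normal 1.0000 0.0000 0.0000
    outer loop
      vertex 7.0 10.0 0.0
      vertex 7.0 30.0 0.0
      vertex 7.0 30.0 6.0
    endloop
  endfacet
  facet normal 1.0000 0.0000 0.0000
    outer loop
      vertex 7.0 10.0 0.0
      vertex 7.0 30.0 6.0
      vertex 7.0 10.0 6.0
    endloop
  endfacet
  facet normal 0.0000 1.0000 0.0000
    outer loop
      vertex 7.0 30.0 0.0
      vertex 0.0 30.0 0.0
      vertex 0.0 30.0 6.0
    endloop
  endfacet
  facet normal 0.0000 1.0000 0.0000
    outer loop
      vertex 7.0 30.0 0.0
      vertex 0.0 30.0 6.0
      vertex 7.0 30.0 6.0
    endloop
  endfacet
  facet normal -1.0000 0.0000 0.0000
    outer loop
      vertex 0.0 30.0 0.0
      vertex 0.0 0.0 0.0
      vertex 0.0 0.0 6.0
    endloop
  endfacet
  facet normal -1.0000 0.0000 0.0000
    outer loop
      vertex 0.0 30.0 0.0
      vertex 0.0 0.0 6.0
      vertex 0.0 30.0 6.0
    endloop
  endfacet
endsolid part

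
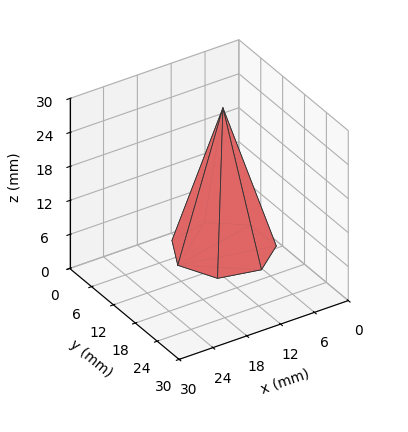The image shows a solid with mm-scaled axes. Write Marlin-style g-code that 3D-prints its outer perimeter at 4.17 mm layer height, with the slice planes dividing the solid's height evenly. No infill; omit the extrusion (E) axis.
Reading the render: the shape is a regular 7-sided pyramid, base circumscribed radius ≈ 8 mm, apex at z ≈ 25 mm (dimensions read to the nearest mm from the axis ticks). For the g-code, the solid's height is divided into equal slices at the stated Δz and each level perimeter traced with G1 moves after a G0 lift.

; perimeter-only toolpath
G21 ; units = mm
G90 ; absolute positioning
G28 ; home
; layer 1
G0 Z4.17
G0 X14.67 Y8.00
G1 X12.16 Y13.21
G1 X6.52 Y14.50
G1 X1.99 Y10.89
G1 X1.99 Y5.11
G1 X6.52 Y1.50
G1 X12.16 Y2.79
G1 X14.67 Y8.00
; layer 2
G0 Z8.33
G0 X13.33 Y8.00
G1 X11.33 Y12.17
G1 X6.81 Y13.20
G1 X3.19 Y10.31
G1 X3.19 Y5.69
G1 X6.81 Y2.80
G1 X11.33 Y3.83
G1 X13.33 Y8.00
; layer 3
G0 Z12.50
G0 X12.00 Y8.00
G1 X10.50 Y11.12
G1 X7.11 Y11.90
G1 X4.39 Y9.73
G1 X4.39 Y6.27
G1 X7.11 Y4.10
G1 X10.50 Y4.88
G1 X12.00 Y8.00
; layer 4
G0 Z16.67
G0 X10.67 Y8.00
G1 X9.66 Y10.08
G1 X7.41 Y10.60
G1 X5.60 Y9.16
G1 X5.60 Y6.84
G1 X7.41 Y5.40
G1 X9.66 Y5.92
G1 X10.67 Y8.00
; layer 5
G0 Z20.83
G0 X9.33 Y8.00
G1 X8.83 Y9.04
G1 X7.70 Y9.30
G1 X6.80 Y8.58
G1 X6.80 Y7.42
G1 X7.70 Y6.70
G1 X8.83 Y6.96
G1 X9.33 Y8.00
M2 ; end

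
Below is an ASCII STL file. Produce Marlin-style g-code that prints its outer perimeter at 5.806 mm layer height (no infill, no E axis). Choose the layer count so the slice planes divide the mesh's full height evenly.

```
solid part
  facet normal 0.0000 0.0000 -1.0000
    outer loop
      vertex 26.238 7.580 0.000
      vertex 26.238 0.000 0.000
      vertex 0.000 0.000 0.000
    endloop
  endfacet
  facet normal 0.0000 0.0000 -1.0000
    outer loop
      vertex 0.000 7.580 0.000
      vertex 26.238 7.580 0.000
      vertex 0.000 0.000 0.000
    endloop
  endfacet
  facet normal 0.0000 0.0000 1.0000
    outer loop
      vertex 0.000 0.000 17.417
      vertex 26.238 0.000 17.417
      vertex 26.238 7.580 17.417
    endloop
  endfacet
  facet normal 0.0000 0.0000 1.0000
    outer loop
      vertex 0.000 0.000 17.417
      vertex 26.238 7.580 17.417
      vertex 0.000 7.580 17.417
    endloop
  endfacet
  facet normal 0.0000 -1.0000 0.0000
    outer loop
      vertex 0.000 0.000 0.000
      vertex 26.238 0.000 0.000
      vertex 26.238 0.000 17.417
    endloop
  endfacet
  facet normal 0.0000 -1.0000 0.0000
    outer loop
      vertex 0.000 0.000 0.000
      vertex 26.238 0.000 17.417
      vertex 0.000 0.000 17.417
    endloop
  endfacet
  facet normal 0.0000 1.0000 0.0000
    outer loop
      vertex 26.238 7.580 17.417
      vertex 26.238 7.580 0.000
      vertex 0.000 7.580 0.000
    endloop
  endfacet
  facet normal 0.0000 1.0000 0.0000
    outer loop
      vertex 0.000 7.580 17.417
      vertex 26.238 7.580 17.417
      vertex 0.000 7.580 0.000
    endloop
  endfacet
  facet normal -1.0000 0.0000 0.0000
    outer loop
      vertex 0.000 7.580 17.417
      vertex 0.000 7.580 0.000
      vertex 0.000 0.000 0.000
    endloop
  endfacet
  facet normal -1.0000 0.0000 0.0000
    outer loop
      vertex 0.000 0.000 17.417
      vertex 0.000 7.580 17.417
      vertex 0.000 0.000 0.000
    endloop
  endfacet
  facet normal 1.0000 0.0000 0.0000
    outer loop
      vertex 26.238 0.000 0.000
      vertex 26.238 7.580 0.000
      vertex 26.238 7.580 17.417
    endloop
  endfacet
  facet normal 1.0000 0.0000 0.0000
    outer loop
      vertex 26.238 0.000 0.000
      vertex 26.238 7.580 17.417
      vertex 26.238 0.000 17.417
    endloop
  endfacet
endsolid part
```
; perimeter-only toolpath
G21 ; units = mm
G90 ; absolute positioning
G28 ; home
; layer 1
G0 Z5.806
G0 X0.000 Y0.000
G1 X26.238 Y0.000
G1 X26.238 Y7.580
G1 X0.000 Y7.580
G1 X0.000 Y0.000
; layer 2
G0 Z11.611
G0 X0.000 Y0.000
G1 X26.238 Y0.000
G1 X26.238 Y7.580
G1 X0.000 Y7.580
G1 X0.000 Y0.000
; layer 3
G0 Z17.417
G0 X0.000 Y0.000
G1 X26.238 Y0.000
G1 X26.238 Y7.580
G1 X0.000 Y7.580
G1 X0.000 Y0.000
M2 ; end

The solid is a rectangular box, roughly 26.2 × 7.58 mm footprint and 17.4 mm tall. Slicing at Δz = 5.806 mm — 3 equal slices spanning the solid's height, so layer i sits at z = i·h/3 — gives 3 non-empty perimeters. Each is a 4-segment closed polygon; G0 lifts to the layer z and rapids to the start vertex, then G1 traces the edges.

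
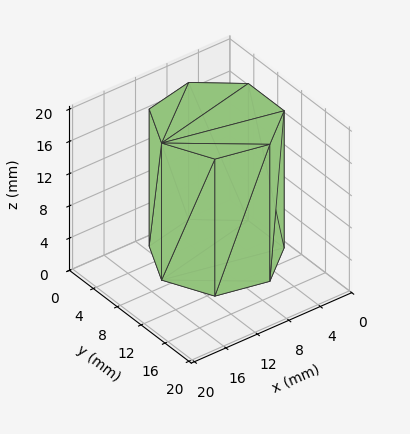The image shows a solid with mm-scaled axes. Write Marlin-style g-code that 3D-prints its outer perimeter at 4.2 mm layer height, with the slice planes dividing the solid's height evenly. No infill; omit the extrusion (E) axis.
Reading the render: the shape is a regular 7-sided prism (a cylinder approximated with 7 flat sides), circumscribed radius ≈ 7 mm, height ≈ 17 mm (dimensions read to the nearest mm from the axis ticks). For the g-code, the solid's height is divided into equal slices at the stated Δz and each level perimeter traced with G1 moves after a G0 lift.

; perimeter-only toolpath
G21 ; units = mm
G90 ; absolute positioning
G28 ; home
; layer 1
G0 Z4.2
G0 X14.0 Y7.0
G1 X11.4 Y12.5
G1 X5.4 Y13.8
G1 X0.7 Y10.0
G1 X0.7 Y4.0
G1 X5.4 Y0.2
G1 X11.4 Y1.5
G1 X14.0 Y7.0
; layer 2
G0 Z8.5
G0 X14.0 Y7.0
G1 X11.4 Y12.5
G1 X5.4 Y13.8
G1 X0.7 Y10.0
G1 X0.7 Y4.0
G1 X5.4 Y0.2
G1 X11.4 Y1.5
G1 X14.0 Y7.0
; layer 3
G0 Z12.8
G0 X14.0 Y7.0
G1 X11.4 Y12.5
G1 X5.4 Y13.8
G1 X0.7 Y10.0
G1 X0.7 Y4.0
G1 X5.4 Y0.2
G1 X11.4 Y1.5
G1 X14.0 Y7.0
; layer 4
G0 Z17.0
G0 X14.0 Y7.0
G1 X11.4 Y12.5
G1 X5.4 Y13.8
G1 X0.7 Y10.0
G1 X0.7 Y4.0
G1 X5.4 Y0.2
G1 X11.4 Y1.5
G1 X14.0 Y7.0
M2 ; end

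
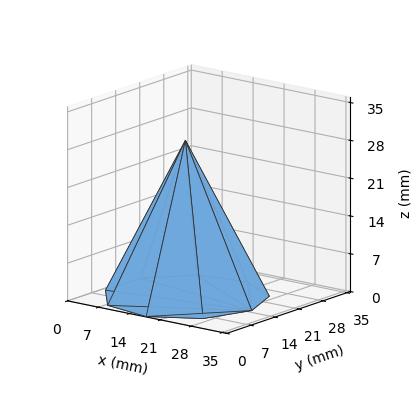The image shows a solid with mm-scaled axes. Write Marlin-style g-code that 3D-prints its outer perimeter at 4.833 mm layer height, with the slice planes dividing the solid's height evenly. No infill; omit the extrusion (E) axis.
Reading the render: the shape is a regular 9-sided pyramid, base circumscribed radius ≈ 15 mm, apex at z ≈ 29 mm (dimensions read to the nearest mm from the axis ticks). For the g-code, the solid's height is divided into equal slices at the stated Δz and each level perimeter traced with G1 moves after a G0 lift.

; perimeter-only toolpath
G21 ; units = mm
G90 ; absolute positioning
G28 ; home
; layer 1
G0 Z4.833
G0 X27.500 Y15.000
G1 X24.576 Y23.035
G1 X17.171 Y27.310
G1 X8.750 Y25.825
G1 X3.254 Y19.275
G1 X3.254 Y10.725
G1 X8.750 Y4.175
G1 X17.171 Y2.690
G1 X24.576 Y6.965
G1 X27.500 Y15.000
; layer 2
G0 Z9.667
G0 X25.000 Y15.000
G1 X22.661 Y21.428
G1 X16.737 Y24.848
G1 X10.000 Y23.660
G1 X5.603 Y18.420
G1 X5.603 Y11.580
G1 X10.000 Y6.340
G1 X16.737 Y5.152
G1 X22.661 Y8.572
G1 X25.000 Y15.000
; layer 3
G0 Z14.500
G0 X22.500 Y15.000
G1 X20.745 Y19.821
G1 X16.303 Y22.386
G1 X11.250 Y21.495
G1 X7.952 Y17.565
G1 X7.952 Y12.435
G1 X11.250 Y8.505
G1 X16.303 Y7.614
G1 X20.745 Y10.179
G1 X22.500 Y15.000
; layer 4
G0 Z19.333
G0 X20.000 Y15.000
G1 X18.830 Y18.214
G1 X15.868 Y19.924
G1 X12.500 Y19.330
G1 X10.302 Y16.710
G1 X10.302 Y13.290
G1 X12.500 Y10.670
G1 X15.868 Y10.076
G1 X18.830 Y11.786
G1 X20.000 Y15.000
; layer 5
G0 Z24.167
G0 X17.500 Y15.000
G1 X16.915 Y16.607
G1 X15.434 Y17.462
G1 X13.750 Y17.165
G1 X12.651 Y15.855
G1 X12.651 Y14.145
G1 X13.750 Y12.835
G1 X15.434 Y12.538
G1 X16.915 Y13.393
G1 X17.500 Y15.000
M2 ; end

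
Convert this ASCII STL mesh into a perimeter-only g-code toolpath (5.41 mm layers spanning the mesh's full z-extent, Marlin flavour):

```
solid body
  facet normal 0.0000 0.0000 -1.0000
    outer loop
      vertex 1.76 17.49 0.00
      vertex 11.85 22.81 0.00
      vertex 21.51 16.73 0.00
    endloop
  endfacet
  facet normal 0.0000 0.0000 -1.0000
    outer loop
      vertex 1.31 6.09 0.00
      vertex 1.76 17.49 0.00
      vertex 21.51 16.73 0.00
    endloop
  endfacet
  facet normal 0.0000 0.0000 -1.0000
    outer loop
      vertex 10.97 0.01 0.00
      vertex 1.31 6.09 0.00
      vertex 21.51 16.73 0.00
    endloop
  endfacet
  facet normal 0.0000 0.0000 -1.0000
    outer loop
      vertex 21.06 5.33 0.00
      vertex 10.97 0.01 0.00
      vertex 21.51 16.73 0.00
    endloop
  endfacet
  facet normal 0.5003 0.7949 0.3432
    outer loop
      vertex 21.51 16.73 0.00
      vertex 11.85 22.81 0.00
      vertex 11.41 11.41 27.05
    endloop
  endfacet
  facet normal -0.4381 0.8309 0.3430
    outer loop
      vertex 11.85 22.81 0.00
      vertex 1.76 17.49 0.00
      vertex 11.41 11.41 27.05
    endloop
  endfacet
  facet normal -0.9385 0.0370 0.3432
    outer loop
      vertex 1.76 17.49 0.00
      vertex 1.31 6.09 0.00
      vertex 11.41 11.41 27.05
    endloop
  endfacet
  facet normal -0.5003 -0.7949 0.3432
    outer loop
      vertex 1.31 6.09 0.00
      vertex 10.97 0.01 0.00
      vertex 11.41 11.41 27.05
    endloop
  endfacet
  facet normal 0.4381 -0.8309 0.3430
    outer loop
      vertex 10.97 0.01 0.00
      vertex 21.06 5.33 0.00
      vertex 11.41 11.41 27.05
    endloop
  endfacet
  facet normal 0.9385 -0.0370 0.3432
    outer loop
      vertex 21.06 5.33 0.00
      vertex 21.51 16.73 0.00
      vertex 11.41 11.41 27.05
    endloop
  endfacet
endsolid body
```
; perimeter-only toolpath
G21 ; units = mm
G90 ; absolute positioning
G28 ; home
; layer 1
G0 Z5.41
G0 X19.49 Y15.67
G1 X11.76 Y20.53
G1 X3.69 Y16.27
G1 X3.33 Y7.15
G1 X11.06 Y2.29
G1 X19.13 Y6.55
G1 X19.49 Y15.67
; layer 2
G0 Z10.82
G0 X17.47 Y14.60
G1 X11.67 Y18.25
G1 X5.62 Y15.06
G1 X5.35 Y8.22
G1 X11.15 Y4.57
G1 X17.20 Y7.76
G1 X17.47 Y14.60
; layer 3
G0 Z16.23
G0 X15.45 Y13.54
G1 X11.59 Y15.97
G1 X7.55 Y13.84
G1 X7.37 Y9.28
G1 X11.23 Y6.85
G1 X15.27 Y8.98
G1 X15.45 Y13.54
; layer 4
G0 Z21.64
G0 X13.43 Y12.47
G1 X11.50 Y13.69
G1 X9.48 Y12.63
G1 X9.39 Y10.35
G1 X11.32 Y9.13
G1 X13.34 Y10.19
G1 X13.43 Y12.47
M2 ; end

The solid is a regular 6-sided pyramid, base circumscribed radius ≈ 11.4 mm, apex at z ≈ 27.1 mm. Slicing at Δz = 5.41 mm — 5 equal slices spanning the solid's height, so layer i sits at z = i·h/5 — gives 4 non-empty perimeters. Each is a 6-segment closed polygon; G0 lifts to the layer z and rapids to the start vertex, then G1 traces the edges. The cross-section shrinks linearly with z (the slice at the apex is degenerate and omitted).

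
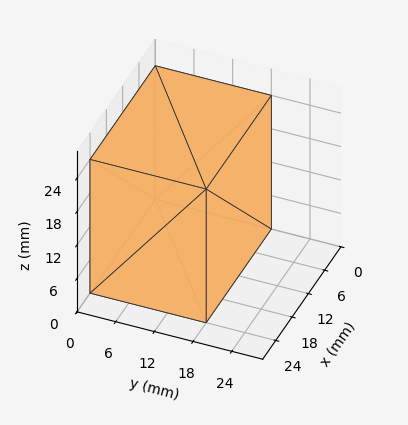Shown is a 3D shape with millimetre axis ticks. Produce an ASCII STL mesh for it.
Reading the render: the shape is a rectangular box, roughly 24 × 18 mm footprint and 24 mm tall (dimensions read to the nearest mm from the axis ticks). For the STL, each face is triangulated and given an outward normal.

solid part
  facet normal 0.0000 0.0000 -1.0000
    outer loop
      vertex 24.000 18.000 0.000
      vertex 24.000 0.000 0.000
      vertex 0.000 0.000 0.000
    endloop
  endfacet
  facet normal 0.0000 0.0000 -1.0000
    outer loop
      vertex 0.000 18.000 0.000
      vertex 24.000 18.000 0.000
      vertex 0.000 0.000 0.000
    endloop
  endfacet
  facet normal 0.0000 0.0000 1.0000
    outer loop
      vertex 0.000 0.000 24.000
      vertex 24.000 0.000 24.000
      vertex 24.000 18.000 24.000
    endloop
  endfacet
  facet normal 0.0000 0.0000 1.0000
    outer loop
      vertex 0.000 0.000 24.000
      vertex 24.000 18.000 24.000
      vertex 0.000 18.000 24.000
    endloop
  endfacet
  facet normal 0.0000 -1.0000 0.0000
    outer loop
      vertex 0.000 0.000 0.000
      vertex 24.000 0.000 0.000
      vertex 24.000 0.000 24.000
    endloop
  endfacet
  facet normal 0.0000 -1.0000 0.0000
    outer loop
      vertex 0.000 0.000 0.000
      vertex 24.000 0.000 24.000
      vertex 0.000 0.000 24.000
    endloop
  endfacet
  facet normal 0.0000 1.0000 0.0000
    outer loop
      vertex 24.000 18.000 24.000
      vertex 24.000 18.000 0.000
      vertex 0.000 18.000 0.000
    endloop
  endfacet
  facet normal 0.0000 1.0000 0.0000
    outer loop
      vertex 0.000 18.000 24.000
      vertex 24.000 18.000 24.000
      vertex 0.000 18.000 0.000
    endloop
  endfacet
  facet normal -1.0000 0.0000 0.0000
    outer loop
      vertex 0.000 18.000 24.000
      vertex 0.000 18.000 0.000
      vertex 0.000 0.000 0.000
    endloop
  endfacet
  facet normal -1.0000 0.0000 0.0000
    outer loop
      vertex 0.000 0.000 24.000
      vertex 0.000 18.000 24.000
      vertex 0.000 0.000 0.000
    endloop
  endfacet
  facet normal 1.0000 0.0000 0.0000
    outer loop
      vertex 24.000 0.000 0.000
      vertex 24.000 18.000 0.000
      vertex 24.000 18.000 24.000
    endloop
  endfacet
  facet normal 1.0000 0.0000 0.0000
    outer loop
      vertex 24.000 0.000 0.000
      vertex 24.000 18.000 24.000
      vertex 24.000 0.000 24.000
    endloop
  endfacet
endsolid part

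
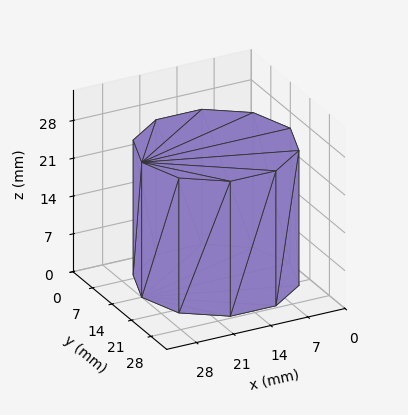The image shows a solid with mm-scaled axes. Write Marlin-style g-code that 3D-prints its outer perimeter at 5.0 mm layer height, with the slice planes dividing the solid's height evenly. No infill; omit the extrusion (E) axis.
Reading the render: the shape is a regular 10-sided prism (a cylinder approximated with 10 flat sides), circumscribed radius ≈ 14 mm, height ≈ 25 mm (dimensions read to the nearest mm from the axis ticks). For the g-code, the solid's height is divided into equal slices at the stated Δz and each level perimeter traced with G1 moves after a G0 lift.

; perimeter-only toolpath
G21 ; units = mm
G90 ; absolute positioning
G28 ; home
; layer 1
G0 Z5.0
G0 X28.0 Y14.0
G1 X25.3 Y22.2
G1 X18.3 Y27.3
G1 X9.7 Y27.3
G1 X2.7 Y22.2
G1 X0.0 Y14.0
G1 X2.7 Y5.8
G1 X9.7 Y0.7
G1 X18.3 Y0.7
G1 X25.3 Y5.8
G1 X28.0 Y14.0
; layer 2
G0 Z10.0
G0 X28.0 Y14.0
G1 X25.3 Y22.2
G1 X18.3 Y27.3
G1 X9.7 Y27.3
G1 X2.7 Y22.2
G1 X0.0 Y14.0
G1 X2.7 Y5.8
G1 X9.7 Y0.7
G1 X18.3 Y0.7
G1 X25.3 Y5.8
G1 X28.0 Y14.0
; layer 3
G0 Z15.0
G0 X28.0 Y14.0
G1 X25.3 Y22.2
G1 X18.3 Y27.3
G1 X9.7 Y27.3
G1 X2.7 Y22.2
G1 X0.0 Y14.0
G1 X2.7 Y5.8
G1 X9.7 Y0.7
G1 X18.3 Y0.7
G1 X25.3 Y5.8
G1 X28.0 Y14.0
; layer 4
G0 Z20.0
G0 X28.0 Y14.0
G1 X25.3 Y22.2
G1 X18.3 Y27.3
G1 X9.7 Y27.3
G1 X2.7 Y22.2
G1 X0.0 Y14.0
G1 X2.7 Y5.8
G1 X9.7 Y0.7
G1 X18.3 Y0.7
G1 X25.3 Y5.8
G1 X28.0 Y14.0
; layer 5
G0 Z25.0
G0 X28.0 Y14.0
G1 X25.3 Y22.2
G1 X18.3 Y27.3
G1 X9.7 Y27.3
G1 X2.7 Y22.2
G1 X0.0 Y14.0
G1 X2.7 Y5.8
G1 X9.7 Y0.7
G1 X18.3 Y0.7
G1 X25.3 Y5.8
G1 X28.0 Y14.0
M2 ; end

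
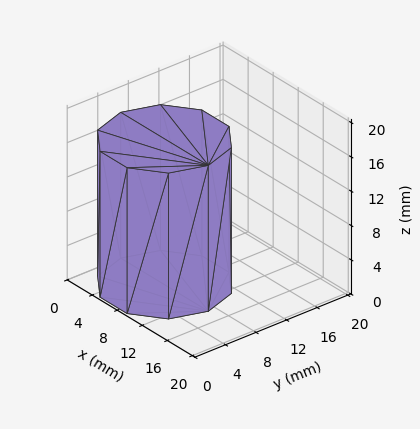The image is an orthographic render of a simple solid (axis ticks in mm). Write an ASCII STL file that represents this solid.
Reading the render: the shape is a regular 10-sided prism (a cylinder approximated with 10 flat sides), circumscribed radius ≈ 7 mm, height ≈ 17 mm (dimensions read to the nearest mm from the axis ticks). For the STL, each face is triangulated and given an outward normal.

solid part
  facet normal 0.0000 0.0000 -1.0000
    outer loop
      vertex 9.163 13.657 0.000
      vertex 12.663 11.114 0.000
      vertex 14.000 7.000 0.000
    endloop
  endfacet
  facet normal 0.0000 0.0000 -1.0000
    outer loop
      vertex 4.837 13.657 0.000
      vertex 9.163 13.657 0.000
      vertex 14.000 7.000 0.000
    endloop
  endfacet
  facet normal 0.0000 0.0000 -1.0000
    outer loop
      vertex 1.337 11.114 0.000
      vertex 4.837 13.657 0.000
      vertex 14.000 7.000 0.000
    endloop
  endfacet
  facet normal 0.0000 0.0000 -1.0000
    outer loop
      vertex 0.000 7.000 0.000
      vertex 1.337 11.114 0.000
      vertex 14.000 7.000 0.000
    endloop
  endfacet
  facet normal 0.0000 0.0000 -1.0000
    outer loop
      vertex 1.337 2.886 0.000
      vertex 0.000 7.000 0.000
      vertex 14.000 7.000 0.000
    endloop
  endfacet
  facet normal 0.0000 0.0000 -1.0000
    outer loop
      vertex 4.837 0.343 0.000
      vertex 1.337 2.886 0.000
      vertex 14.000 7.000 0.000
    endloop
  endfacet
  facet normal 0.0000 0.0000 -1.0000
    outer loop
      vertex 9.163 0.343 0.000
      vertex 4.837 0.343 0.000
      vertex 14.000 7.000 0.000
    endloop
  endfacet
  facet normal 0.0000 0.0000 -1.0000
    outer loop
      vertex 12.663 2.886 0.000
      vertex 9.163 0.343 0.000
      vertex 14.000 7.000 0.000
    endloop
  endfacet
  facet normal 0.0000 0.0000 1.0000
    outer loop
      vertex 14.000 7.000 17.000
      vertex 12.663 11.114 17.000
      vertex 9.163 13.657 17.000
    endloop
  endfacet
  facet normal 0.0000 0.0000 1.0000
    outer loop
      vertex 14.000 7.000 17.000
      vertex 9.163 13.657 17.000
      vertex 4.837 13.657 17.000
    endloop
  endfacet
  facet normal 0.0000 0.0000 1.0000
    outer loop
      vertex 14.000 7.000 17.000
      vertex 4.837 13.657 17.000
      vertex 1.337 11.114 17.000
    endloop
  endfacet
  facet normal 0.0000 0.0000 1.0000
    outer loop
      vertex 14.000 7.000 17.000
      vertex 1.337 11.114 17.000
      vertex 0.000 7.000 17.000
    endloop
  endfacet
  facet normal 0.0000 0.0000 1.0000
    outer loop
      vertex 14.000 7.000 17.000
      vertex 0.000 7.000 17.000
      vertex 1.337 2.886 17.000
    endloop
  endfacet
  facet normal 0.0000 0.0000 1.0000
    outer loop
      vertex 14.000 7.000 17.000
      vertex 1.337 2.886 17.000
      vertex 4.837 0.343 17.000
    endloop
  endfacet
  facet normal 0.0000 0.0000 1.0000
    outer loop
      vertex 14.000 7.000 17.000
      vertex 4.837 0.343 17.000
      vertex 9.163 0.343 17.000
    endloop
  endfacet
  facet normal 0.0000 0.0000 1.0000
    outer loop
      vertex 14.000 7.000 17.000
      vertex 9.163 0.343 17.000
      vertex 12.663 2.886 17.000
    endloop
  endfacet
  facet normal 0.9510 0.3091 0.0000
    outer loop
      vertex 14.000 7.000 0.000
      vertex 12.663 11.114 0.000
      vertex 12.663 11.114 17.000
    endloop
  endfacet
  facet normal 0.9510 0.3091 0.0000
    outer loop
      vertex 14.000 7.000 0.000
      vertex 12.663 11.114 17.000
      vertex 14.000 7.000 17.000
    endloop
  endfacet
  facet normal 0.5878 0.8090 0.0000
    outer loop
      vertex 12.663 11.114 0.000
      vertex 9.163 13.657 0.000
      vertex 9.163 13.657 17.000
    endloop
  endfacet
  facet normal 0.5878 0.8090 0.0000
    outer loop
      vertex 12.663 11.114 0.000
      vertex 9.163 13.657 17.000
      vertex 12.663 11.114 17.000
    endloop
  endfacet
  facet normal 0.0000 1.0000 0.0000
    outer loop
      vertex 9.163 13.657 0.000
      vertex 4.837 13.657 0.000
      vertex 4.837 13.657 17.000
    endloop
  endfacet
  facet normal 0.0000 1.0000 0.0000
    outer loop
      vertex 9.163 13.657 0.000
      vertex 4.837 13.657 17.000
      vertex 9.163 13.657 17.000
    endloop
  endfacet
  facet normal -0.5878 0.8090 0.0000
    outer loop
      vertex 4.837 13.657 0.000
      vertex 1.337 11.114 0.000
      vertex 1.337 11.114 17.000
    endloop
  endfacet
  facet normal -0.5878 0.8090 0.0000
    outer loop
      vertex 4.837 13.657 0.000
      vertex 1.337 11.114 17.000
      vertex 4.837 13.657 17.000
    endloop
  endfacet
  facet normal -0.9510 0.3091 0.0000
    outer loop
      vertex 1.337 11.114 0.000
      vertex 0.000 7.000 0.000
      vertex 0.000 7.000 17.000
    endloop
  endfacet
  facet normal -0.9510 0.3091 0.0000
    outer loop
      vertex 1.337 11.114 0.000
      vertex 0.000 7.000 17.000
      vertex 1.337 11.114 17.000
    endloop
  endfacet
  facet normal -0.9510 -0.3091 0.0000
    outer loop
      vertex 0.000 7.000 0.000
      vertex 1.337 2.886 0.000
      vertex 1.337 2.886 17.000
    endloop
  endfacet
  facet normal -0.9510 -0.3091 0.0000
    outer loop
      vertex 0.000 7.000 0.000
      vertex 1.337 2.886 17.000
      vertex 0.000 7.000 17.000
    endloop
  endfacet
  facet normal -0.5878 -0.8090 0.0000
    outer loop
      vertex 1.337 2.886 0.000
      vertex 4.837 0.343 0.000
      vertex 4.837 0.343 17.000
    endloop
  endfacet
  facet normal -0.5878 -0.8090 0.0000
    outer loop
      vertex 1.337 2.886 0.000
      vertex 4.837 0.343 17.000
      vertex 1.337 2.886 17.000
    endloop
  endfacet
  facet normal 0.0000 -1.0000 0.0000
    outer loop
      vertex 4.837 0.343 0.000
      vertex 9.163 0.343 0.000
      vertex 9.163 0.343 17.000
    endloop
  endfacet
  facet normal 0.0000 -1.0000 0.0000
    outer loop
      vertex 4.837 0.343 0.000
      vertex 9.163 0.343 17.000
      vertex 4.837 0.343 17.000
    endloop
  endfacet
  facet normal 0.5878 -0.8090 0.0000
    outer loop
      vertex 9.163 0.343 0.000
      vertex 12.663 2.886 0.000
      vertex 12.663 2.886 17.000
    endloop
  endfacet
  facet normal 0.5878 -0.8090 0.0000
    outer loop
      vertex 9.163 0.343 0.000
      vertex 12.663 2.886 17.000
      vertex 9.163 0.343 17.000
    endloop
  endfacet
  facet normal 0.9510 -0.3091 0.0000
    outer loop
      vertex 12.663 2.886 0.000
      vertex 14.000 7.000 0.000
      vertex 14.000 7.000 17.000
    endloop
  endfacet
  facet normal 0.9510 -0.3091 0.0000
    outer loop
      vertex 12.663 2.886 0.000
      vertex 14.000 7.000 17.000
      vertex 12.663 2.886 17.000
    endloop
  endfacet
endsolid part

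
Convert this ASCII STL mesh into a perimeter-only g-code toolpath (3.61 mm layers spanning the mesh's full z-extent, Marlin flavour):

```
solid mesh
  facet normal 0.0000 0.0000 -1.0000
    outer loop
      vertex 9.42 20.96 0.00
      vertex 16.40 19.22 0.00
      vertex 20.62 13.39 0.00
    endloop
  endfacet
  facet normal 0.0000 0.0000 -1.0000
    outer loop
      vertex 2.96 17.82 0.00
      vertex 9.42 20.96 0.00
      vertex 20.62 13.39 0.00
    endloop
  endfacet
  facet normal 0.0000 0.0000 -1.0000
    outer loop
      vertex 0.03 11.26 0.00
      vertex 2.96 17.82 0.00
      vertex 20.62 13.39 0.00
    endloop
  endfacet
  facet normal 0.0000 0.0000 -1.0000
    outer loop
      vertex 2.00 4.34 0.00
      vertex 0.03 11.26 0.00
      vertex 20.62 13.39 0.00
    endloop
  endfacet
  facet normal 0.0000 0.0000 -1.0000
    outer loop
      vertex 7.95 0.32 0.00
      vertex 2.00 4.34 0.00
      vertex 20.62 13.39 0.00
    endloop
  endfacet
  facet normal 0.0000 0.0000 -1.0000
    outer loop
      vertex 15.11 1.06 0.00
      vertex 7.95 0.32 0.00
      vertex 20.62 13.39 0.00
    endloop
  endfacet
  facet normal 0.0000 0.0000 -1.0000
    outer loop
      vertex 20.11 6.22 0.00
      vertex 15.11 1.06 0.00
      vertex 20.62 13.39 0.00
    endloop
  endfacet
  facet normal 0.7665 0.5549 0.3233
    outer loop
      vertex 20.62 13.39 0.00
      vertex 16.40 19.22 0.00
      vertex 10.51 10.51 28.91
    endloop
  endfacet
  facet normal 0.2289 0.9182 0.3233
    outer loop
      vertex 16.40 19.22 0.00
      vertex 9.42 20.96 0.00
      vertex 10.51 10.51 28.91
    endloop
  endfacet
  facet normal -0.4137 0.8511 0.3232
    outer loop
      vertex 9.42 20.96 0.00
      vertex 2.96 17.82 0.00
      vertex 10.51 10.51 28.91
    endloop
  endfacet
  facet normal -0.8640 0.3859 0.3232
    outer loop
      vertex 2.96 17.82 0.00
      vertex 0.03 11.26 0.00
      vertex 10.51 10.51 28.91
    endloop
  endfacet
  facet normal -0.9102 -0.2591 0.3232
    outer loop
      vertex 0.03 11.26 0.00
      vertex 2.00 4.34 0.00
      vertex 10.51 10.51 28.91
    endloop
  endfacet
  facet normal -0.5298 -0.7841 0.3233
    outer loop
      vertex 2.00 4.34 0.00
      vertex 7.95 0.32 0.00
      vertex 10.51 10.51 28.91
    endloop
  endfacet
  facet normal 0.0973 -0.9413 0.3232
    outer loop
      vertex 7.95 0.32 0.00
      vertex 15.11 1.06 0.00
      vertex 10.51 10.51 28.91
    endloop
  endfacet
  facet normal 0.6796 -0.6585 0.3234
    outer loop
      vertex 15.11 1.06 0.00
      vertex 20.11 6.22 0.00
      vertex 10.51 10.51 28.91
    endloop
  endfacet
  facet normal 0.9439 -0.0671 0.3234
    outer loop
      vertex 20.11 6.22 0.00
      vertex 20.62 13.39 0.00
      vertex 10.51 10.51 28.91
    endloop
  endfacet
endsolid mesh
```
; perimeter-only toolpath
G21 ; units = mm
G90 ; absolute positioning
G28 ; home
; layer 1
G0 Z3.61
G0 X19.36 Y13.03
G1 X15.66 Y18.13
G1 X9.56 Y19.65
G1 X3.90 Y16.91
G1 X1.34 Y11.17
G1 X3.06 Y5.11
G1 X8.27 Y1.59
G1 X14.54 Y2.24
G1 X18.91 Y6.76
G1 X19.36 Y13.03
; layer 2
G0 Z7.23
G0 X18.09 Y12.67
G1 X14.93 Y17.04
G1 X9.69 Y18.35
G1 X4.85 Y15.99
G1 X2.65 Y11.07
G1 X4.13 Y5.88
G1 X8.59 Y2.87
G1 X13.96 Y3.42
G1 X17.71 Y7.29
G1 X18.09 Y12.67
; layer 3
G0 Z10.84
G0 X16.83 Y12.31
G1 X14.19 Y15.95
G1 X9.83 Y17.04
G1 X5.79 Y15.08
G1 X3.96 Y10.98
G1 X5.19 Y6.65
G1 X8.91 Y4.14
G1 X13.38 Y4.60
G1 X16.51 Y7.83
G1 X16.83 Y12.31
; layer 4
G0 Z14.46
G0 X15.57 Y11.95
G1 X13.45 Y14.86
G1 X9.96 Y15.73
G1 X6.73 Y14.16
G1 X5.27 Y10.88
G1 X6.25 Y7.42
G1 X9.23 Y5.42
G1 X12.81 Y5.79
G1 X15.31 Y8.37
G1 X15.57 Y11.95
; layer 5
G0 Z18.07
G0 X14.30 Y11.59
G1 X12.72 Y13.78
G1 X10.10 Y14.43
G1 X7.68 Y13.25
G1 X6.58 Y10.79
G1 X7.32 Y8.20
G1 X9.55 Y6.69
G1 X12.23 Y6.97
G1 X14.11 Y8.90
G1 X14.30 Y11.59
; layer 6
G0 Z21.68
G0 X13.04 Y11.23
G1 X11.98 Y12.69
G1 X10.24 Y13.12
G1 X8.62 Y12.34
G1 X7.89 Y10.70
G1 X8.38 Y8.97
G1 X9.87 Y7.96
G1 X11.66 Y8.15
G1 X12.91 Y9.44
G1 X13.04 Y11.23
; layer 7
G0 Z25.30
G0 X11.77 Y10.87
G1 X11.25 Y11.60
G1 X10.37 Y11.82
G1 X9.57 Y11.42
G1 X9.20 Y10.60
G1 X9.45 Y9.74
G1 X10.19 Y9.24
G1 X11.08 Y9.33
G1 X11.71 Y9.97
G1 X11.77 Y10.87
M2 ; end

The solid is a regular 9-sided pyramid, base circumscribed radius ≈ 10.5 mm, apex at z ≈ 28.9 mm. Slicing at Δz = 3.61 mm — 8 equal slices spanning the solid's height, so layer i sits at z = i·h/8 — gives 7 non-empty perimeters. Each is a 9-segment closed polygon; G0 lifts to the layer z and rapids to the start vertex, then G1 traces the edges. The cross-section shrinks linearly with z (the slice at the apex is degenerate and omitted).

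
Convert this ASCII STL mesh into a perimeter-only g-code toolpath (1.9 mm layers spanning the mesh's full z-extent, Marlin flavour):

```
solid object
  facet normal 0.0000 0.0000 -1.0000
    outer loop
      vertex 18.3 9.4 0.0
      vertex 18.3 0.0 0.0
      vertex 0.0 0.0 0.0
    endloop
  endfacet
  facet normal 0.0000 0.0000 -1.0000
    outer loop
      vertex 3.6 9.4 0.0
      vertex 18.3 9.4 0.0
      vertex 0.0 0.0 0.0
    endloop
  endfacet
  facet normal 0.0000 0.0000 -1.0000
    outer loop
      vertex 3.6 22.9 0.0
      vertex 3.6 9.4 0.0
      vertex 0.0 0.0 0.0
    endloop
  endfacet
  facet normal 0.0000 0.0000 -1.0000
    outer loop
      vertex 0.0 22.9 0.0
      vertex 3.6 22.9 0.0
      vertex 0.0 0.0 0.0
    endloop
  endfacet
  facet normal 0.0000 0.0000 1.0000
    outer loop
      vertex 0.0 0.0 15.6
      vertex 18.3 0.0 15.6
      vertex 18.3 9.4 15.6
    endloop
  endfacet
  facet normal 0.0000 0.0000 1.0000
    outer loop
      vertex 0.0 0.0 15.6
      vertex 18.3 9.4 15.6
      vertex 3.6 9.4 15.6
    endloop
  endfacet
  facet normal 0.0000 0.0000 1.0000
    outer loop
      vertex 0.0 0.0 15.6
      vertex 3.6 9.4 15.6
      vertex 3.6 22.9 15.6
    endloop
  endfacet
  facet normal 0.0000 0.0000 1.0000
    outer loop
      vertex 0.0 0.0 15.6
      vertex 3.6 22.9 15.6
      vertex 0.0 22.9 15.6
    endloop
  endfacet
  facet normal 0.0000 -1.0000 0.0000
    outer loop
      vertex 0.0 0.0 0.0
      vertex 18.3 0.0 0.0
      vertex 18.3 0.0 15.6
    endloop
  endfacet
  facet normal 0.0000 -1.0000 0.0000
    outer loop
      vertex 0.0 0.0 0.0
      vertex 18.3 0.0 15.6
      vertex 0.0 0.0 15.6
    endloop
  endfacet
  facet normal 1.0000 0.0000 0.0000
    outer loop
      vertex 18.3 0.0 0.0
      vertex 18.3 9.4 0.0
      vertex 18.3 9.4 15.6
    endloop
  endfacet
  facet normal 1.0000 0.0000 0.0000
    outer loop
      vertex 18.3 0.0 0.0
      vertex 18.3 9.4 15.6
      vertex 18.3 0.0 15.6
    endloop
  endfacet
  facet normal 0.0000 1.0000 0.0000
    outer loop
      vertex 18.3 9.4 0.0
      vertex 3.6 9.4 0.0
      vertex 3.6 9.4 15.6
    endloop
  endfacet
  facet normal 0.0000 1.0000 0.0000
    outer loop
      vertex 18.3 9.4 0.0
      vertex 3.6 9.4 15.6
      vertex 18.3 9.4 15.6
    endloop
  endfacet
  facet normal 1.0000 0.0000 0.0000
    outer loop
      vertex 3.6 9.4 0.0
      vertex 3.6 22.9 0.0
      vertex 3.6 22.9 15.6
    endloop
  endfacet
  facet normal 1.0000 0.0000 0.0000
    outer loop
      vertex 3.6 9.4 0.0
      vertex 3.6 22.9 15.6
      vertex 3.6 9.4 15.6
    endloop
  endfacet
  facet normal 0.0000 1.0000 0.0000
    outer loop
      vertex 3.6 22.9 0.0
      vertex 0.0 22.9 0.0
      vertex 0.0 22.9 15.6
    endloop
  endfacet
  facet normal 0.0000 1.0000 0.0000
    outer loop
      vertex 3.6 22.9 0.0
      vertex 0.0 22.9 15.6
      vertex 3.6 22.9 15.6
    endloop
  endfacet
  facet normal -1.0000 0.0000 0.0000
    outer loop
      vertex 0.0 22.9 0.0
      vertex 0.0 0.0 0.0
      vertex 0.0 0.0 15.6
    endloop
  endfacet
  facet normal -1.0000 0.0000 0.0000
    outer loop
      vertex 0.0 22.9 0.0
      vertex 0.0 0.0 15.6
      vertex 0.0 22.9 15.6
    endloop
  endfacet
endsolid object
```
; perimeter-only toolpath
G21 ; units = mm
G90 ; absolute positioning
G28 ; home
; layer 1
G0 Z1.9
G0 X0.0 Y0.0
G1 X18.3 Y0.0
G1 X18.3 Y9.4
G1 X3.6 Y9.4
G1 X3.6 Y22.9
G1 X0.0 Y22.9
G1 X0.0 Y0.0
; layer 2
G0 Z3.9
G0 X0.0 Y0.0
G1 X18.3 Y0.0
G1 X18.3 Y9.4
G1 X3.6 Y9.4
G1 X3.6 Y22.9
G1 X0.0 Y22.9
G1 X0.0 Y0.0
; layer 3
G0 Z5.8
G0 X0.0 Y0.0
G1 X18.3 Y0.0
G1 X18.3 Y9.4
G1 X3.6 Y9.4
G1 X3.6 Y22.9
G1 X0.0 Y22.9
G1 X0.0 Y0.0
; layer 4
G0 Z7.8
G0 X0.0 Y0.0
G1 X18.3 Y0.0
G1 X18.3 Y9.4
G1 X3.6 Y9.4
G1 X3.6 Y22.9
G1 X0.0 Y22.9
G1 X0.0 Y0.0
; layer 5
G0 Z9.8
G0 X0.0 Y0.0
G1 X18.3 Y0.0
G1 X18.3 Y9.4
G1 X3.6 Y9.4
G1 X3.6 Y22.9
G1 X0.0 Y22.9
G1 X0.0 Y0.0
; layer 6
G0 Z11.7
G0 X0.0 Y0.0
G1 X18.3 Y0.0
G1 X18.3 Y9.4
G1 X3.6 Y9.4
G1 X3.6 Y22.9
G1 X0.0 Y22.9
G1 X0.0 Y0.0
; layer 7
G0 Z13.7
G0 X0.0 Y0.0
G1 X18.3 Y0.0
G1 X18.3 Y9.4
G1 X3.6 Y9.4
G1 X3.6 Y22.9
G1 X0.0 Y22.9
G1 X0.0 Y0.0
; layer 8
G0 Z15.6
G0 X0.0 Y0.0
G1 X18.3 Y0.0
G1 X18.3 Y9.4
G1 X3.6 Y9.4
G1 X3.6 Y22.9
G1 X0.0 Y22.9
G1 X0.0 Y0.0
M2 ; end

The solid is an L-shaped prism: outer 18.3 × 22.9 mm, arm thicknesses ≈ 9.4 mm (horizontal) and 3.6 mm (vertical), extruded 15.6 mm in z. Slicing at Δz = 1.9 mm — 8 equal slices spanning the solid's height, so layer i sits at z = i·h/8 — gives 8 non-empty perimeters. Each is a 6-segment closed polygon; G0 lifts to the layer z and rapids to the start vertex, then G1 traces the edges.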